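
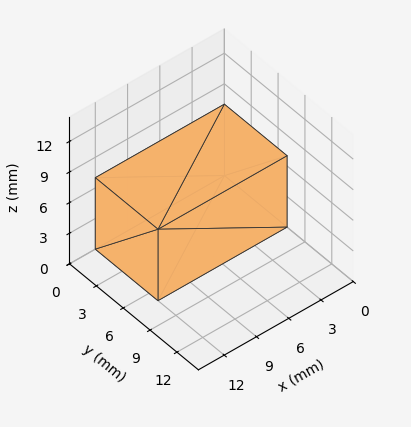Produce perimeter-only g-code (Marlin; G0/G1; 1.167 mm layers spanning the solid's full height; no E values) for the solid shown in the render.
Reading the render: the shape is a rectangular box, roughly 12 × 7 mm footprint and 7 mm tall (dimensions read to the nearest mm from the axis ticks). For the g-code, the solid's height is divided into equal slices at the stated Δz and each level perimeter traced with G1 moves after a G0 lift.

; perimeter-only toolpath
G21 ; units = mm
G90 ; absolute positioning
G28 ; home
; layer 1
G0 Z1.167
G0 X0.000 Y0.000
G1 X12.000 Y0.000
G1 X12.000 Y7.000
G1 X0.000 Y7.000
G1 X0.000 Y0.000
; layer 2
G0 Z2.333
G0 X0.000 Y0.000
G1 X12.000 Y0.000
G1 X12.000 Y7.000
G1 X0.000 Y7.000
G1 X0.000 Y0.000
; layer 3
G0 Z3.500
G0 X0.000 Y0.000
G1 X12.000 Y0.000
G1 X12.000 Y7.000
G1 X0.000 Y7.000
G1 X0.000 Y0.000
; layer 4
G0 Z4.667
G0 X0.000 Y0.000
G1 X12.000 Y0.000
G1 X12.000 Y7.000
G1 X0.000 Y7.000
G1 X0.000 Y0.000
; layer 5
G0 Z5.833
G0 X0.000 Y0.000
G1 X12.000 Y0.000
G1 X12.000 Y7.000
G1 X0.000 Y7.000
G1 X0.000 Y0.000
; layer 6
G0 Z7.000
G0 X0.000 Y0.000
G1 X12.000 Y0.000
G1 X12.000 Y7.000
G1 X0.000 Y7.000
G1 X0.000 Y0.000
M2 ; end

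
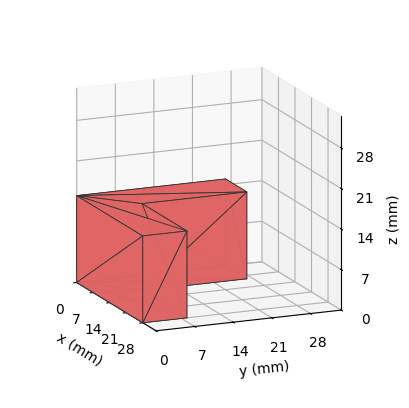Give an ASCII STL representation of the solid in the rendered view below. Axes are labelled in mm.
Reading the render: the shape is an L-shaped prism: outer 28 × 27 mm, arm thicknesses ≈ 8 mm (horizontal) and 9 mm (vertical), extruded 15 mm in z (dimensions read to the nearest mm from the axis ticks). For the STL, each face is triangulated and given an outward normal.

solid part
  facet normal 0.0000 0.0000 -1.0000
    outer loop
      vertex 28.000 8.000 0.000
      vertex 28.000 0.000 0.000
      vertex 0.000 0.000 0.000
    endloop
  endfacet
  facet normal 0.0000 0.0000 -1.0000
    outer loop
      vertex 9.000 8.000 0.000
      vertex 28.000 8.000 0.000
      vertex 0.000 0.000 0.000
    endloop
  endfacet
  facet normal 0.0000 0.0000 -1.0000
    outer loop
      vertex 9.000 27.000 0.000
      vertex 9.000 8.000 0.000
      vertex 0.000 0.000 0.000
    endloop
  endfacet
  facet normal 0.0000 0.0000 -1.0000
    outer loop
      vertex 0.000 27.000 0.000
      vertex 9.000 27.000 0.000
      vertex 0.000 0.000 0.000
    endloop
  endfacet
  facet normal 0.0000 0.0000 1.0000
    outer loop
      vertex 0.000 0.000 15.000
      vertex 28.000 0.000 15.000
      vertex 28.000 8.000 15.000
    endloop
  endfacet
  facet normal 0.0000 0.0000 1.0000
    outer loop
      vertex 0.000 0.000 15.000
      vertex 28.000 8.000 15.000
      vertex 9.000 8.000 15.000
    endloop
  endfacet
  facet normal 0.0000 0.0000 1.0000
    outer loop
      vertex 0.000 0.000 15.000
      vertex 9.000 8.000 15.000
      vertex 9.000 27.000 15.000
    endloop
  endfacet
  facet normal 0.0000 0.0000 1.0000
    outer loop
      vertex 0.000 0.000 15.000
      vertex 9.000 27.000 15.000
      vertex 0.000 27.000 15.000
    endloop
  endfacet
  facet normal 0.0000 -1.0000 0.0000
    outer loop
      vertex 0.000 0.000 0.000
      vertex 28.000 0.000 0.000
      vertex 28.000 0.000 15.000
    endloop
  endfacet
  facet normal 0.0000 -1.0000 0.0000
    outer loop
      vertex 0.000 0.000 0.000
      vertex 28.000 0.000 15.000
      vertex 0.000 0.000 15.000
    endloop
  endfacet
  facet normal 1.0000 0.0000 0.0000
    outer loop
      vertex 28.000 0.000 0.000
      vertex 28.000 8.000 0.000
      vertex 28.000 8.000 15.000
    endloop
  endfacet
  facet normal 1.0000 0.0000 0.0000
    outer loop
      vertex 28.000 0.000 0.000
      vertex 28.000 8.000 15.000
      vertex 28.000 0.000 15.000
    endloop
  endfacet
  facet normal 0.0000 1.0000 0.0000
    outer loop
      vertex 28.000 8.000 0.000
      vertex 9.000 8.000 0.000
      vertex 9.000 8.000 15.000
    endloop
  endfacet
  facet normal 0.0000 1.0000 0.0000
    outer loop
      vertex 28.000 8.000 0.000
      vertex 9.000 8.000 15.000
      vertex 28.000 8.000 15.000
    endloop
  endfacet
  facet normal 1.0000 0.0000 0.0000
    outer loop
      vertex 9.000 8.000 0.000
      vertex 9.000 27.000 0.000
      vertex 9.000 27.000 15.000
    endloop
  endfacet
  facet normal 1.0000 0.0000 0.0000
    outer loop
      vertex 9.000 8.000 0.000
      vertex 9.000 27.000 15.000
      vertex 9.000 8.000 15.000
    endloop
  endfacet
  facet normal 0.0000 1.0000 0.0000
    outer loop
      vertex 9.000 27.000 0.000
      vertex 0.000 27.000 0.000
      vertex 0.000 27.000 15.000
    endloop
  endfacet
  facet normal 0.0000 1.0000 0.0000
    outer loop
      vertex 9.000 27.000 0.000
      vertex 0.000 27.000 15.000
      vertex 9.000 27.000 15.000
    endloop
  endfacet
  facet normal -1.0000 0.0000 0.0000
    outer loop
      vertex 0.000 27.000 0.000
      vertex 0.000 0.000 0.000
      vertex 0.000 0.000 15.000
    endloop
  endfacet
  facet normal -1.0000 0.0000 0.0000
    outer loop
      vertex 0.000 27.000 0.000
      vertex 0.000 0.000 15.000
      vertex 0.000 27.000 15.000
    endloop
  endfacet
endsolid part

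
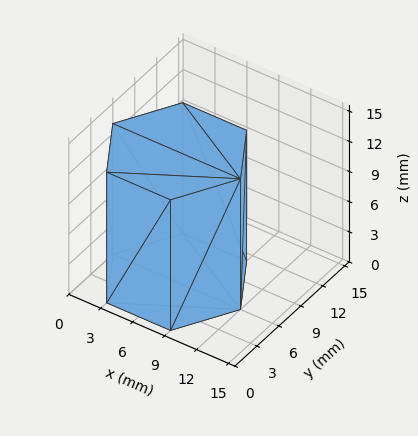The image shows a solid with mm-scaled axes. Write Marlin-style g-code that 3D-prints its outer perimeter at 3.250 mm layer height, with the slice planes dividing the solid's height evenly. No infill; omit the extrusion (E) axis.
Reading the render: the shape is a regular 6-sided prism (a cylinder approximated with 6 flat sides), circumscribed radius ≈ 6 mm, height ≈ 13 mm (dimensions read to the nearest mm from the axis ticks). For the g-code, the solid's height is divided into equal slices at the stated Δz and each level perimeter traced with G1 moves after a G0 lift.

; perimeter-only toolpath
G21 ; units = mm
G90 ; absolute positioning
G28 ; home
; layer 1
G0 Z3.250
G0 X12.000 Y6.000
G1 X9.000 Y11.196
G1 X3.000 Y11.196
G1 X0.000 Y6.000
G1 X3.000 Y0.804
G1 X9.000 Y0.804
G1 X12.000 Y6.000
; layer 2
G0 Z6.500
G0 X12.000 Y6.000
G1 X9.000 Y11.196
G1 X3.000 Y11.196
G1 X0.000 Y6.000
G1 X3.000 Y0.804
G1 X9.000 Y0.804
G1 X12.000 Y6.000
; layer 3
G0 Z9.750
G0 X12.000 Y6.000
G1 X9.000 Y11.196
G1 X3.000 Y11.196
G1 X0.000 Y6.000
G1 X3.000 Y0.804
G1 X9.000 Y0.804
G1 X12.000 Y6.000
; layer 4
G0 Z13.000
G0 X12.000 Y6.000
G1 X9.000 Y11.196
G1 X3.000 Y11.196
G1 X0.000 Y6.000
G1 X3.000 Y0.804
G1 X9.000 Y0.804
G1 X12.000 Y6.000
M2 ; end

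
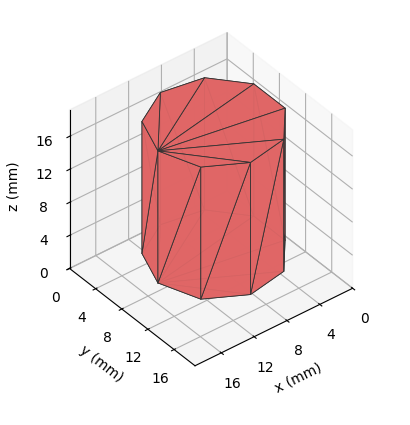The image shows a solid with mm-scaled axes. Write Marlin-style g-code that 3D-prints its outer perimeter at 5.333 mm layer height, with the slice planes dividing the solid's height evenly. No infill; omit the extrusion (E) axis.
Reading the render: the shape is a regular 9-sided prism (a cylinder approximated with 9 flat sides), circumscribed radius ≈ 7 mm, height ≈ 16 mm (dimensions read to the nearest mm from the axis ticks). For the g-code, the solid's height is divided into equal slices at the stated Δz and each level perimeter traced with G1 moves after a G0 lift.

; perimeter-only toolpath
G21 ; units = mm
G90 ; absolute positioning
G28 ; home
; layer 1
G0 Z5.333
G0 X14.000 Y7.000
G1 X12.362 Y11.500
G1 X8.216 Y13.894
G1 X3.500 Y13.062
G1 X0.422 Y9.394
G1 X0.422 Y4.606
G1 X3.500 Y0.938
G1 X8.216 Y0.106
G1 X12.362 Y2.500
G1 X14.000 Y7.000
; layer 2
G0 Z10.667
G0 X14.000 Y7.000
G1 X12.362 Y11.500
G1 X8.216 Y13.894
G1 X3.500 Y13.062
G1 X0.422 Y9.394
G1 X0.422 Y4.606
G1 X3.500 Y0.938
G1 X8.216 Y0.106
G1 X12.362 Y2.500
G1 X14.000 Y7.000
; layer 3
G0 Z16.000
G0 X14.000 Y7.000
G1 X12.362 Y11.500
G1 X8.216 Y13.894
G1 X3.500 Y13.062
G1 X0.422 Y9.394
G1 X0.422 Y4.606
G1 X3.500 Y0.938
G1 X8.216 Y0.106
G1 X12.362 Y2.500
G1 X14.000 Y7.000
M2 ; end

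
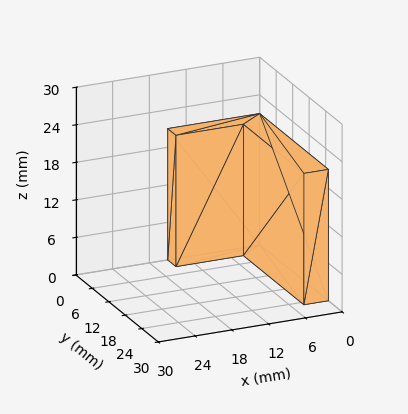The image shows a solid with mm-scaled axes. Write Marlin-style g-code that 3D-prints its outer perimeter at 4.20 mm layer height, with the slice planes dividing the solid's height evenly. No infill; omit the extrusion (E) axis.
Reading the render: the shape is an L-shaped prism: outer 15 × 25 mm, arm thicknesses ≈ 3 mm (horizontal) and 4 mm (vertical), extruded 21 mm in z (dimensions read to the nearest mm from the axis ticks). For the g-code, the solid's height is divided into equal slices at the stated Δz and each level perimeter traced with G1 moves after a G0 lift.

; perimeter-only toolpath
G21 ; units = mm
G90 ; absolute positioning
G28 ; home
; layer 1
G0 Z4.20
G0 X0.00 Y0.00
G1 X15.00 Y0.00
G1 X15.00 Y3.00
G1 X4.00 Y3.00
G1 X4.00 Y25.00
G1 X0.00 Y25.00
G1 X0.00 Y0.00
; layer 2
G0 Z8.40
G0 X0.00 Y0.00
G1 X15.00 Y0.00
G1 X15.00 Y3.00
G1 X4.00 Y3.00
G1 X4.00 Y25.00
G1 X0.00 Y25.00
G1 X0.00 Y0.00
; layer 3
G0 Z12.60
G0 X0.00 Y0.00
G1 X15.00 Y0.00
G1 X15.00 Y3.00
G1 X4.00 Y3.00
G1 X4.00 Y25.00
G1 X0.00 Y25.00
G1 X0.00 Y0.00
; layer 4
G0 Z16.80
G0 X0.00 Y0.00
G1 X15.00 Y0.00
G1 X15.00 Y3.00
G1 X4.00 Y3.00
G1 X4.00 Y25.00
G1 X0.00 Y25.00
G1 X0.00 Y0.00
; layer 5
G0 Z21.00
G0 X0.00 Y0.00
G1 X15.00 Y0.00
G1 X15.00 Y3.00
G1 X4.00 Y3.00
G1 X4.00 Y25.00
G1 X0.00 Y25.00
G1 X0.00 Y0.00
M2 ; end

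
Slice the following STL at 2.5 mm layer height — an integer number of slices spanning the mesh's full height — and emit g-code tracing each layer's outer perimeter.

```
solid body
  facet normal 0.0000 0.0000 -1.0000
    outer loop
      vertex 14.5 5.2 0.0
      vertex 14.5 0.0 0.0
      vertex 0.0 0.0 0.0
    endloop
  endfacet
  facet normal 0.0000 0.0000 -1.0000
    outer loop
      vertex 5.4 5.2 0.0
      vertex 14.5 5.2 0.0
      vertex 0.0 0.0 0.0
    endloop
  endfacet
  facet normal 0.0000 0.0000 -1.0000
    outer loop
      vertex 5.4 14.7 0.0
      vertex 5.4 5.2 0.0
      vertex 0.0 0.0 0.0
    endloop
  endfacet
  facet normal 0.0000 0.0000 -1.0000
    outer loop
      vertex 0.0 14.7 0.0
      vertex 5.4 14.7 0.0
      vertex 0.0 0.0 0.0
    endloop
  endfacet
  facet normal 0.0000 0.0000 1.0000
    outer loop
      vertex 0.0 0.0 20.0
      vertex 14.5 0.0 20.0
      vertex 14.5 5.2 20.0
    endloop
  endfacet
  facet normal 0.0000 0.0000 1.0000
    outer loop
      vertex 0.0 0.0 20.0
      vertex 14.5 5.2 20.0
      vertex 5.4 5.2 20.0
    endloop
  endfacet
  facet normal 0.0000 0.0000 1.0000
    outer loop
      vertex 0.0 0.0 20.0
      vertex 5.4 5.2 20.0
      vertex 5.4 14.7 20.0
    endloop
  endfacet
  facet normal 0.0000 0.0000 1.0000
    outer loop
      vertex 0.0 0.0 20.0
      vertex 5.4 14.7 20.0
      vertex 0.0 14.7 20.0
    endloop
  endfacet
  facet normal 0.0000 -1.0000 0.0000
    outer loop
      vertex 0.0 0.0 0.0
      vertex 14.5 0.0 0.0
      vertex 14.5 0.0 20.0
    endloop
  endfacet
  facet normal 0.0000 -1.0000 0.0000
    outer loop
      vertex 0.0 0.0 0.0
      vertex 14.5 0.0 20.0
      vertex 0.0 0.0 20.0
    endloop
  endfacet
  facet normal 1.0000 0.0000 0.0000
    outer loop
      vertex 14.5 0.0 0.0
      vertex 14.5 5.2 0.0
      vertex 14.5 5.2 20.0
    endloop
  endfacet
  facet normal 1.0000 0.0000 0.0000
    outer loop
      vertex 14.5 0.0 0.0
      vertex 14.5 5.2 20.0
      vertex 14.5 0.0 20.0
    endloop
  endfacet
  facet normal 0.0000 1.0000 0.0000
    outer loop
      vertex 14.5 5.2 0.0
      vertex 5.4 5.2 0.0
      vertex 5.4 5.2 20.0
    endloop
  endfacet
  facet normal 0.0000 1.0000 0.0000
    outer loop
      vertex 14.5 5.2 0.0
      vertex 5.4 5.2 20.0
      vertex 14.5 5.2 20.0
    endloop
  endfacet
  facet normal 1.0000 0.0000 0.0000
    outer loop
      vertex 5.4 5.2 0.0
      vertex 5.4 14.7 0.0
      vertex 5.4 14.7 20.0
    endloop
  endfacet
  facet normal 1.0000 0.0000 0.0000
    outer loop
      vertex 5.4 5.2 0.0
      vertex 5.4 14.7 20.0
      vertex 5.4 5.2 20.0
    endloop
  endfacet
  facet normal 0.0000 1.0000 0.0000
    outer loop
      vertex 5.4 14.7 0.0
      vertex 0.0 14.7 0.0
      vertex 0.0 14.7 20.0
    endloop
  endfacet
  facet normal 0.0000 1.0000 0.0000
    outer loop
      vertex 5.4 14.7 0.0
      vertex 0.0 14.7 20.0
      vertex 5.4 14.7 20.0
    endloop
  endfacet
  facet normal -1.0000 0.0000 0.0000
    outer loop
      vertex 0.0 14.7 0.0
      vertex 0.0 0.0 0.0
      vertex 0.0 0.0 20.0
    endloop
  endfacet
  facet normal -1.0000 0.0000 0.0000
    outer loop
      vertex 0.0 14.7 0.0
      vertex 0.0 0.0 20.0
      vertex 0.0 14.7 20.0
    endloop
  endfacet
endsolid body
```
; perimeter-only toolpath
G21 ; units = mm
G90 ; absolute positioning
G28 ; home
; layer 1
G0 Z2.5
G0 X0.0 Y0.0
G1 X14.5 Y0.0
G1 X14.5 Y5.2
G1 X5.4 Y5.2
G1 X5.4 Y14.7
G1 X0.0 Y14.7
G1 X0.0 Y0.0
; layer 2
G0 Z5.0
G0 X0.0 Y0.0
G1 X14.5 Y0.0
G1 X14.5 Y5.2
G1 X5.4 Y5.2
G1 X5.4 Y14.7
G1 X0.0 Y14.7
G1 X0.0 Y0.0
; layer 3
G0 Z7.5
G0 X0.0 Y0.0
G1 X14.5 Y0.0
G1 X14.5 Y5.2
G1 X5.4 Y5.2
G1 X5.4 Y14.7
G1 X0.0 Y14.7
G1 X0.0 Y0.0
; layer 4
G0 Z10.0
G0 X0.0 Y0.0
G1 X14.5 Y0.0
G1 X14.5 Y5.2
G1 X5.4 Y5.2
G1 X5.4 Y14.7
G1 X0.0 Y14.7
G1 X0.0 Y0.0
; layer 5
G0 Z12.5
G0 X0.0 Y0.0
G1 X14.5 Y0.0
G1 X14.5 Y5.2
G1 X5.4 Y5.2
G1 X5.4 Y14.7
G1 X0.0 Y14.7
G1 X0.0 Y0.0
; layer 6
G0 Z15.0
G0 X0.0 Y0.0
G1 X14.5 Y0.0
G1 X14.5 Y5.2
G1 X5.4 Y5.2
G1 X5.4 Y14.7
G1 X0.0 Y14.7
G1 X0.0 Y0.0
; layer 7
G0 Z17.5
G0 X0.0 Y0.0
G1 X14.5 Y0.0
G1 X14.5 Y5.2
G1 X5.4 Y5.2
G1 X5.4 Y14.7
G1 X0.0 Y14.7
G1 X0.0 Y0.0
; layer 8
G0 Z20.0
G0 X0.0 Y0.0
G1 X14.5 Y0.0
G1 X14.5 Y5.2
G1 X5.4 Y5.2
G1 X5.4 Y14.7
G1 X0.0 Y14.7
G1 X0.0 Y0.0
M2 ; end

The solid is an L-shaped prism: outer 14.5 × 14.7 mm, arm thicknesses ≈ 5.2 mm (horizontal) and 5.4 mm (vertical), extruded 20 mm in z. Slicing at Δz = 2.5 mm — 8 equal slices spanning the solid's height, so layer i sits at z = i·h/8 — gives 8 non-empty perimeters. Each is a 6-segment closed polygon; G0 lifts to the layer z and rapids to the start vertex, then G1 traces the edges.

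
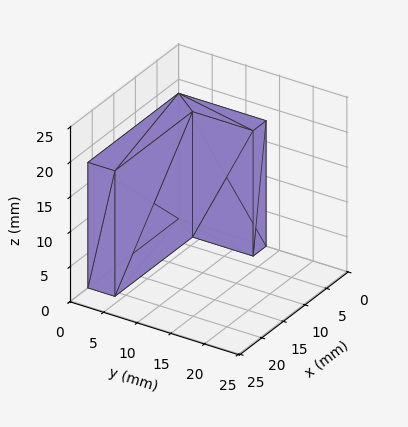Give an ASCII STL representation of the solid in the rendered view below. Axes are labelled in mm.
Reading the render: the shape is an L-shaped prism: outer 21 × 13 mm, arm thicknesses ≈ 4 mm (horizontal) and 3 mm (vertical), extruded 18 mm in z (dimensions read to the nearest mm from the axis ticks). For the STL, each face is triangulated and given an outward normal.

solid part
  facet normal 0.0000 0.0000 -1.0000
    outer loop
      vertex 21.00 4.00 0.00
      vertex 21.00 0.00 0.00
      vertex 0.00 0.00 0.00
    endloop
  endfacet
  facet normal 0.0000 0.0000 -1.0000
    outer loop
      vertex 3.00 4.00 0.00
      vertex 21.00 4.00 0.00
      vertex 0.00 0.00 0.00
    endloop
  endfacet
  facet normal 0.0000 0.0000 -1.0000
    outer loop
      vertex 3.00 13.00 0.00
      vertex 3.00 4.00 0.00
      vertex 0.00 0.00 0.00
    endloop
  endfacet
  facet normal 0.0000 0.0000 -1.0000
    outer loop
      vertex 0.00 13.00 0.00
      vertex 3.00 13.00 0.00
      vertex 0.00 0.00 0.00
    endloop
  endfacet
  facet normal 0.0000 0.0000 1.0000
    outer loop
      vertex 0.00 0.00 18.00
      vertex 21.00 0.00 18.00
      vertex 21.00 4.00 18.00
    endloop
  endfacet
  facet normal 0.0000 0.0000 1.0000
    outer loop
      vertex 0.00 0.00 18.00
      vertex 21.00 4.00 18.00
      vertex 3.00 4.00 18.00
    endloop
  endfacet
  facet normal 0.0000 0.0000 1.0000
    outer loop
      vertex 0.00 0.00 18.00
      vertex 3.00 4.00 18.00
      vertex 3.00 13.00 18.00
    endloop
  endfacet
  facet normal 0.0000 0.0000 1.0000
    outer loop
      vertex 0.00 0.00 18.00
      vertex 3.00 13.00 18.00
      vertex 0.00 13.00 18.00
    endloop
  endfacet
  facet normal 0.0000 -1.0000 0.0000
    outer loop
      vertex 0.00 0.00 0.00
      vertex 21.00 0.00 0.00
      vertex 21.00 0.00 18.00
    endloop
  endfacet
  facet normal 0.0000 -1.0000 0.0000
    outer loop
      vertex 0.00 0.00 0.00
      vertex 21.00 0.00 18.00
      vertex 0.00 0.00 18.00
    endloop
  endfacet
  facet normal 1.0000 0.0000 0.0000
    outer loop
      vertex 21.00 0.00 0.00
      vertex 21.00 4.00 0.00
      vertex 21.00 4.00 18.00
    endloop
  endfacet
  facet normal 1.0000 0.0000 0.0000
    outer loop
      vertex 21.00 0.00 0.00
      vertex 21.00 4.00 18.00
      vertex 21.00 0.00 18.00
    endloop
  endfacet
  facet normal 0.0000 1.0000 0.0000
    outer loop
      vertex 21.00 4.00 0.00
      vertex 3.00 4.00 0.00
      vertex 3.00 4.00 18.00
    endloop
  endfacet
  facet normal 0.0000 1.0000 0.0000
    outer loop
      vertex 21.00 4.00 0.00
      vertex 3.00 4.00 18.00
      vertex 21.00 4.00 18.00
    endloop
  endfacet
  facet normal 1.0000 0.0000 0.0000
    outer loop
      vertex 3.00 4.00 0.00
      vertex 3.00 13.00 0.00
      vertex 3.00 13.00 18.00
    endloop
  endfacet
  facet normal 1.0000 0.0000 0.0000
    outer loop
      vertex 3.00 4.00 0.00
      vertex 3.00 13.00 18.00
      vertex 3.00 4.00 18.00
    endloop
  endfacet
  facet normal 0.0000 1.0000 0.0000
    outer loop
      vertex 3.00 13.00 0.00
      vertex 0.00 13.00 0.00
      vertex 0.00 13.00 18.00
    endloop
  endfacet
  facet normal 0.0000 1.0000 0.0000
    outer loop
      vertex 3.00 13.00 0.00
      vertex 0.00 13.00 18.00
      vertex 3.00 13.00 18.00
    endloop
  endfacet
  facet normal -1.0000 0.0000 0.0000
    outer loop
      vertex 0.00 13.00 0.00
      vertex 0.00 0.00 0.00
      vertex 0.00 0.00 18.00
    endloop
  endfacet
  facet normal -1.0000 0.0000 0.0000
    outer loop
      vertex 0.00 13.00 0.00
      vertex 0.00 0.00 18.00
      vertex 0.00 13.00 18.00
    endloop
  endfacet
endsolid part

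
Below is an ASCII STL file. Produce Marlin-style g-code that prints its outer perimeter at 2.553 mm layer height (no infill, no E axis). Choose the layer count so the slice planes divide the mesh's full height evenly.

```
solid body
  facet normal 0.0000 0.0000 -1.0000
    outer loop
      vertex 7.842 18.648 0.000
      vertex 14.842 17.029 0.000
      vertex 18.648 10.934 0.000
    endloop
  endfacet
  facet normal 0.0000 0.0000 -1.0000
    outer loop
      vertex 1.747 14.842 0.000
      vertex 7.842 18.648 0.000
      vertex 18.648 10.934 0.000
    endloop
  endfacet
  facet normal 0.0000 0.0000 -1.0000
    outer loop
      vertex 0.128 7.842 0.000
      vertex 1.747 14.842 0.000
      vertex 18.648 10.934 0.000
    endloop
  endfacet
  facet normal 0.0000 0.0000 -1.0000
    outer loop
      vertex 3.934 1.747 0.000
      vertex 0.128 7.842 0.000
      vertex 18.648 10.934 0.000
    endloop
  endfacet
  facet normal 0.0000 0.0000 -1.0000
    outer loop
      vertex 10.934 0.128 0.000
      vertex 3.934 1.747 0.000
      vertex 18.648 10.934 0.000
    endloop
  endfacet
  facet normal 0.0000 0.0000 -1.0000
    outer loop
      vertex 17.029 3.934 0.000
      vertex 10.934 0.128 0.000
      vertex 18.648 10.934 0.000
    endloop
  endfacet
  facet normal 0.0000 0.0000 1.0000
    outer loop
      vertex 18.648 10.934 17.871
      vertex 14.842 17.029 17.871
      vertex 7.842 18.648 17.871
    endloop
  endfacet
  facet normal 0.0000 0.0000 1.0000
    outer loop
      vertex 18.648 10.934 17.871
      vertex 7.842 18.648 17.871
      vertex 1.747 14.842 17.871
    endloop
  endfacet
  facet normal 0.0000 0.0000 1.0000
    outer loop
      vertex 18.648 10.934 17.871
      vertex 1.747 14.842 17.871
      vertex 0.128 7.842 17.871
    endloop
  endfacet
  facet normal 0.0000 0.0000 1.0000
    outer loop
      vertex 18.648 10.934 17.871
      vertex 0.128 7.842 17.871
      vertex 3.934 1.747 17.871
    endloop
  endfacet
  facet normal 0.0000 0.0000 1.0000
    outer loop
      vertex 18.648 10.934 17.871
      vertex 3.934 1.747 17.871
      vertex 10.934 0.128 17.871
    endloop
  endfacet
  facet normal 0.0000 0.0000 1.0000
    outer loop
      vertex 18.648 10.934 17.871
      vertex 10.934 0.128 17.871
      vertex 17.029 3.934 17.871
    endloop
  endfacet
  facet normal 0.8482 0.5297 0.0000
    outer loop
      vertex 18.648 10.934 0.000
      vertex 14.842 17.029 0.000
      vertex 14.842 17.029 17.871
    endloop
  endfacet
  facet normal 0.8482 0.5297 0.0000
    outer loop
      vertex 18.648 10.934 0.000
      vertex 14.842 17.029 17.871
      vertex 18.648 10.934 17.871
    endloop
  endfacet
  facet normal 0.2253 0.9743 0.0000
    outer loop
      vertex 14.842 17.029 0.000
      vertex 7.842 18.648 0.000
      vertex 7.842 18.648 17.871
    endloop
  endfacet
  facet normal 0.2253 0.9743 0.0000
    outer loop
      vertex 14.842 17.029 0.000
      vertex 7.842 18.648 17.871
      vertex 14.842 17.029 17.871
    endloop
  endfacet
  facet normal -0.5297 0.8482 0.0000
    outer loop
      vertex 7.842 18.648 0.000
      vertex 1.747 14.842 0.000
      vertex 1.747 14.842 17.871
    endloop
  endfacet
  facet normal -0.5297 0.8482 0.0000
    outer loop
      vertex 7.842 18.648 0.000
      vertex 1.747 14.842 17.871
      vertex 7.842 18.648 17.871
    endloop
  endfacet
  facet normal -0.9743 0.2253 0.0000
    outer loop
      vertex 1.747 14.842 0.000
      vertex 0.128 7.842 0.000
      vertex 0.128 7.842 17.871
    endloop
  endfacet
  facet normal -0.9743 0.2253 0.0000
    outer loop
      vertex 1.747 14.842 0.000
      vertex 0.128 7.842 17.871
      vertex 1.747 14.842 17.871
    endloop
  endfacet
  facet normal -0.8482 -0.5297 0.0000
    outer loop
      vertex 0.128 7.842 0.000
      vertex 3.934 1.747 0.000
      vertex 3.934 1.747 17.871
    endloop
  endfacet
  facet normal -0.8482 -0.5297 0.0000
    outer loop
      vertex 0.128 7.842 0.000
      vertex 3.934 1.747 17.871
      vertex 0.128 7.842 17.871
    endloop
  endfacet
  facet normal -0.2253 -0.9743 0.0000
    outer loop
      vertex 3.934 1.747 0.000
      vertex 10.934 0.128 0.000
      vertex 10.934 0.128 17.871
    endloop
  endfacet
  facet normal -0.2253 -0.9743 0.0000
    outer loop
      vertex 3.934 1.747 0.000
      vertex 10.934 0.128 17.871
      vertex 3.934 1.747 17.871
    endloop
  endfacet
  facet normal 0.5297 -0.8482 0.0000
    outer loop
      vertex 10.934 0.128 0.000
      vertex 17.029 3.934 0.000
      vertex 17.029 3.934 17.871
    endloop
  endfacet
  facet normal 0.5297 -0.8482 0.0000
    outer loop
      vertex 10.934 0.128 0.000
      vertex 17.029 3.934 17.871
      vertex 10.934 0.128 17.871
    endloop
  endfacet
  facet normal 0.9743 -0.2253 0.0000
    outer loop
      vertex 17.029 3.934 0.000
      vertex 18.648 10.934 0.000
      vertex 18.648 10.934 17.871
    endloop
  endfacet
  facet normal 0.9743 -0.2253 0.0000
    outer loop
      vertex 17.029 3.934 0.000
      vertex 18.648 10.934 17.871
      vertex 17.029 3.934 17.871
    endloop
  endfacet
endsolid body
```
; perimeter-only toolpath
G21 ; units = mm
G90 ; absolute positioning
G28 ; home
; layer 1
G0 Z2.553
G0 X18.648 Y10.934
G1 X14.842 Y17.029
G1 X7.842 Y18.648
G1 X1.747 Y14.842
G1 X0.128 Y7.842
G1 X3.934 Y1.747
G1 X10.934 Y0.128
G1 X17.029 Y3.934
G1 X18.648 Y10.934
; layer 2
G0 Z5.106
G0 X18.648 Y10.934
G1 X14.842 Y17.029
G1 X7.842 Y18.648
G1 X1.747 Y14.842
G1 X0.128 Y7.842
G1 X3.934 Y1.747
G1 X10.934 Y0.128
G1 X17.029 Y3.934
G1 X18.648 Y10.934
; layer 3
G0 Z7.659
G0 X18.648 Y10.934
G1 X14.842 Y17.029
G1 X7.842 Y18.648
G1 X1.747 Y14.842
G1 X0.128 Y7.842
G1 X3.934 Y1.747
G1 X10.934 Y0.128
G1 X17.029 Y3.934
G1 X18.648 Y10.934
; layer 4
G0 Z10.212
G0 X18.648 Y10.934
G1 X14.842 Y17.029
G1 X7.842 Y18.648
G1 X1.747 Y14.842
G1 X0.128 Y7.842
G1 X3.934 Y1.747
G1 X10.934 Y0.128
G1 X17.029 Y3.934
G1 X18.648 Y10.934
; layer 5
G0 Z12.765
G0 X18.648 Y10.934
G1 X14.842 Y17.029
G1 X7.842 Y18.648
G1 X1.747 Y14.842
G1 X0.128 Y7.842
G1 X3.934 Y1.747
G1 X10.934 Y0.128
G1 X17.029 Y3.934
G1 X18.648 Y10.934
; layer 6
G0 Z15.318
G0 X18.648 Y10.934
G1 X14.842 Y17.029
G1 X7.842 Y18.648
G1 X1.747 Y14.842
G1 X0.128 Y7.842
G1 X3.934 Y1.747
G1 X10.934 Y0.128
G1 X17.029 Y3.934
G1 X18.648 Y10.934
; layer 7
G0 Z17.871
G0 X18.648 Y10.934
G1 X14.842 Y17.029
G1 X7.842 Y18.648
G1 X1.747 Y14.842
G1 X0.128 Y7.842
G1 X3.934 Y1.747
G1 X10.934 Y0.128
G1 X17.029 Y3.934
G1 X18.648 Y10.934
M2 ; end

The solid is a regular 8-sided prism (a cylinder approximated with 8 flat sides), circumscribed radius ≈ 9.39 mm, height ≈ 17.9 mm. Slicing at Δz = 2.553 mm — 7 equal slices spanning the solid's height, so layer i sits at z = i·h/7 — gives 7 non-empty perimeters. Each is a 8-segment closed polygon; G0 lifts to the layer z and rapids to the start vertex, then G1 traces the edges.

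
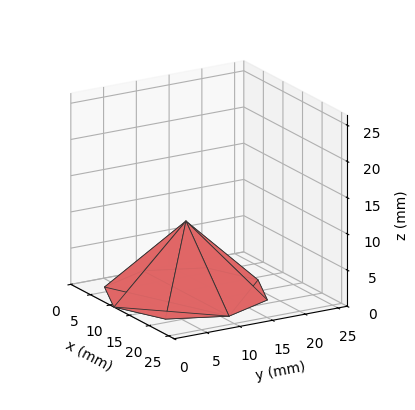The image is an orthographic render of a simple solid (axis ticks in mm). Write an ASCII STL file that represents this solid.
Reading the render: the shape is a regular 8-sided pyramid, base circumscribed radius ≈ 11 mm, apex at z ≈ 10 mm (dimensions read to the nearest mm from the axis ticks). For the STL, each face is triangulated and given an outward normal.

solid part
  facet normal 0.0000 0.0000 -1.0000
    outer loop
      vertex 11.00 22.00 0.00
      vertex 18.78 18.78 0.00
      vertex 22.00 11.00 0.00
    endloop
  endfacet
  facet normal 0.0000 0.0000 -1.0000
    outer loop
      vertex 3.22 18.78 0.00
      vertex 11.00 22.00 0.00
      vertex 22.00 11.00 0.00
    endloop
  endfacet
  facet normal 0.0000 0.0000 -1.0000
    outer loop
      vertex 0.00 11.00 0.00
      vertex 3.22 18.78 0.00
      vertex 22.00 11.00 0.00
    endloop
  endfacet
  facet normal 0.0000 0.0000 -1.0000
    outer loop
      vertex 3.22 3.22 0.00
      vertex 0.00 11.00 0.00
      vertex 22.00 11.00 0.00
    endloop
  endfacet
  facet normal 0.0000 0.0000 -1.0000
    outer loop
      vertex 11.00 0.00 0.00
      vertex 3.22 3.22 0.00
      vertex 22.00 11.00 0.00
    endloop
  endfacet
  facet normal 0.0000 0.0000 -1.0000
    outer loop
      vertex 18.78 3.22 0.00
      vertex 11.00 0.00 0.00
      vertex 22.00 11.00 0.00
    endloop
  endfacet
  facet normal 0.6480 0.2682 0.7128
    outer loop
      vertex 22.00 11.00 0.00
      vertex 18.78 18.78 0.00
      vertex 11.00 11.00 10.00
    endloop
  endfacet
  facet normal 0.2682 0.6480 0.7128
    outer loop
      vertex 18.78 18.78 0.00
      vertex 11.00 22.00 0.00
      vertex 11.00 11.00 10.00
    endloop
  endfacet
  facet normal -0.2682 0.6480 0.7128
    outer loop
      vertex 11.00 22.00 0.00
      vertex 3.22 18.78 0.00
      vertex 11.00 11.00 10.00
    endloop
  endfacet
  facet normal -0.6480 0.2682 0.7128
    outer loop
      vertex 3.22 18.78 0.00
      vertex 0.00 11.00 0.00
      vertex 11.00 11.00 10.00
    endloop
  endfacet
  facet normal -0.6480 -0.2682 0.7128
    outer loop
      vertex 0.00 11.00 0.00
      vertex 3.22 3.22 0.00
      vertex 11.00 11.00 10.00
    endloop
  endfacet
  facet normal -0.2682 -0.6480 0.7128
    outer loop
      vertex 3.22 3.22 0.00
      vertex 11.00 0.00 0.00
      vertex 11.00 11.00 10.00
    endloop
  endfacet
  facet normal 0.2682 -0.6480 0.7128
    outer loop
      vertex 11.00 0.00 0.00
      vertex 18.78 3.22 0.00
      vertex 11.00 11.00 10.00
    endloop
  endfacet
  facet normal 0.6480 -0.2682 0.7128
    outer loop
      vertex 18.78 3.22 0.00
      vertex 22.00 11.00 0.00
      vertex 11.00 11.00 10.00
    endloop
  endfacet
endsolid part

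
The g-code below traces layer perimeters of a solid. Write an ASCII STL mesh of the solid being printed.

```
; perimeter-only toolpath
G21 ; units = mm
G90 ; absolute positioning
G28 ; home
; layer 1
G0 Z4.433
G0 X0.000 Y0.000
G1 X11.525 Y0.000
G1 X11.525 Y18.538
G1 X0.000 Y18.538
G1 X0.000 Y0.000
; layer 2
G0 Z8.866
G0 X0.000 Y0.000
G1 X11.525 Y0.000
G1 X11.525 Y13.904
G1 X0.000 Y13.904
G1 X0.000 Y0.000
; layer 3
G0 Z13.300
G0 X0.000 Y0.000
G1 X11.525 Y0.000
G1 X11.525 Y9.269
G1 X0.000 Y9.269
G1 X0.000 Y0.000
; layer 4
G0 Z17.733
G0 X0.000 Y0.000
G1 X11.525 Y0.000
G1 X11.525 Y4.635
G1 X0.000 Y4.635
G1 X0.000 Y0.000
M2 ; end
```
solid part
  facet normal 0.0000 0.0000 -1.0000
    outer loop
      vertex 11.525 23.173 0.000
      vertex 11.525 0.000 0.000
      vertex 0.000 0.000 0.000
    endloop
  endfacet
  facet normal 0.0000 0.0000 -1.0000
    outer loop
      vertex 0.000 23.173 0.000
      vertex 11.525 23.173 0.000
      vertex 0.000 0.000 0.000
    endloop
  endfacet
  facet normal 0.0000 -1.0000 0.0000
    outer loop
      vertex 0.000 0.000 0.000
      vertex 11.525 0.000 0.000
      vertex 11.525 0.000 22.166
    endloop
  endfacet
  facet normal 0.0000 -1.0000 0.0000
    outer loop
      vertex 0.000 0.000 0.000
      vertex 11.525 0.000 22.166
      vertex 0.000 0.000 22.166
    endloop
  endfacet
  facet normal 0.0000 0.6912 0.7226
    outer loop
      vertex 0.000 0.000 22.166
      vertex 11.525 0.000 22.166
      vertex 11.525 23.173 0.000
    endloop
  endfacet
  facet normal 0.0000 0.6912 0.7226
    outer loop
      vertex 0.000 0.000 22.166
      vertex 11.525 23.173 0.000
      vertex 0.000 23.173 0.000
    endloop
  endfacet
  facet normal -1.0000 0.0000 0.0000
    outer loop
      vertex 0.000 0.000 22.166
      vertex 0.000 23.173 0.000
      vertex 0.000 0.000 0.000
    endloop
  endfacet
  facet normal 1.0000 0.0000 0.0000
    outer loop
      vertex 11.525 0.000 0.000
      vertex 11.525 23.173 0.000
      vertex 11.525 0.000 22.166
    endloop
  endfacet
endsolid part

The G0 Z moves step by Δz≈4.433 mm. The G1 loops shrink linearly with z, so the solid tapers from its base footprint up to z≈22.2. Closing with a flat bottom cap and the tapered top and triangulating gives 8 facets — a wedge (ramp): 11.5 × 23.2 mm base, rising to 22.2 mm along the y=0 edge and sloping linearly to z=0 at y=23.2.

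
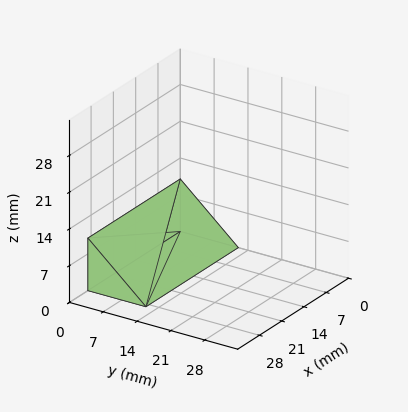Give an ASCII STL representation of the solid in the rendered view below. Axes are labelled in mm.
Reading the render: the shape is a wedge (ramp): 29 × 12 mm base, rising to 10 mm along the y=0 edge and sloping linearly to z=0 at y=12 (dimensions read to the nearest mm from the axis ticks). For the STL, each face is triangulated and given an outward normal.

solid part
  facet normal 0.0000 0.0000 -1.0000
    outer loop
      vertex 29.0 12.0 0.0
      vertex 29.0 0.0 0.0
      vertex 0.0 0.0 0.0
    endloop
  endfacet
  facet normal 0.0000 0.0000 -1.0000
    outer loop
      vertex 0.0 12.0 0.0
      vertex 29.0 12.0 0.0
      vertex 0.0 0.0 0.0
    endloop
  endfacet
  facet normal 0.0000 -1.0000 0.0000
    outer loop
      vertex 0.0 0.0 0.0
      vertex 29.0 0.0 0.0
      vertex 29.0 0.0 10.0
    endloop
  endfacet
  facet normal 0.0000 -1.0000 0.0000
    outer loop
      vertex 0.0 0.0 0.0
      vertex 29.0 0.0 10.0
      vertex 0.0 0.0 10.0
    endloop
  endfacet
  facet normal 0.0000 0.6402 0.7682
    outer loop
      vertex 0.0 0.0 10.0
      vertex 29.0 0.0 10.0
      vertex 29.0 12.0 0.0
    endloop
  endfacet
  facet normal 0.0000 0.6402 0.7682
    outer loop
      vertex 0.0 0.0 10.0
      vertex 29.0 12.0 0.0
      vertex 0.0 12.0 0.0
    endloop
  endfacet
  facet normal -1.0000 0.0000 0.0000
    outer loop
      vertex 0.0 0.0 10.0
      vertex 0.0 12.0 0.0
      vertex 0.0 0.0 0.0
    endloop
  endfacet
  facet normal 1.0000 0.0000 0.0000
    outer loop
      vertex 29.0 0.0 0.0
      vertex 29.0 12.0 0.0
      vertex 29.0 0.0 10.0
    endloop
  endfacet
endsolid part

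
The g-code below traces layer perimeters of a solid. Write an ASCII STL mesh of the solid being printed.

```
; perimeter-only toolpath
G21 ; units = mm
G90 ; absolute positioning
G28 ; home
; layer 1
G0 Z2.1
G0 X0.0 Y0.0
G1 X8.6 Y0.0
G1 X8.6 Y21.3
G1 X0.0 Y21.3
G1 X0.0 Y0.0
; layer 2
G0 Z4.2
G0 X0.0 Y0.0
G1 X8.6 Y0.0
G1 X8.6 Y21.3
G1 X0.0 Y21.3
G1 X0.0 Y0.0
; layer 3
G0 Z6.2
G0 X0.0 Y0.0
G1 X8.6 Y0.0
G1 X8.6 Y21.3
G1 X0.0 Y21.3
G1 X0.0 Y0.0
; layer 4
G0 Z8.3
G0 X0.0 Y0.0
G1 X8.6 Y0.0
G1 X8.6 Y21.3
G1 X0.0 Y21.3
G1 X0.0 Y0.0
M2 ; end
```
solid part
  facet normal 0.0000 0.0000 -1.0000
    outer loop
      vertex 8.6 21.3 0.0
      vertex 8.6 0.0 0.0
      vertex 0.0 0.0 0.0
    endloop
  endfacet
  facet normal 0.0000 0.0000 -1.0000
    outer loop
      vertex 0.0 21.3 0.0
      vertex 8.6 21.3 0.0
      vertex 0.0 0.0 0.0
    endloop
  endfacet
  facet normal 0.0000 0.0000 1.0000
    outer loop
      vertex 0.0 0.0 8.3
      vertex 8.6 0.0 8.3
      vertex 8.6 21.3 8.3
    endloop
  endfacet
  facet normal 0.0000 0.0000 1.0000
    outer loop
      vertex 0.0 0.0 8.3
      vertex 8.6 21.3 8.3
      vertex 0.0 21.3 8.3
    endloop
  endfacet
  facet normal 0.0000 -1.0000 0.0000
    outer loop
      vertex 0.0 0.0 0.0
      vertex 8.6 0.0 0.0
      vertex 8.6 0.0 8.3
    endloop
  endfacet
  facet normal 0.0000 -1.0000 0.0000
    outer loop
      vertex 0.0 0.0 0.0
      vertex 8.6 0.0 8.3
      vertex 0.0 0.0 8.3
    endloop
  endfacet
  facet normal 0.0000 1.0000 0.0000
    outer loop
      vertex 8.6 21.3 8.3
      vertex 8.6 21.3 0.0
      vertex 0.0 21.3 0.0
    endloop
  endfacet
  facet normal 0.0000 1.0000 0.0000
    outer loop
      vertex 0.0 21.3 8.3
      vertex 8.6 21.3 8.3
      vertex 0.0 21.3 0.0
    endloop
  endfacet
  facet normal -1.0000 0.0000 0.0000
    outer loop
      vertex 0.0 21.3 8.3
      vertex 0.0 21.3 0.0
      vertex 0.0 0.0 0.0
    endloop
  endfacet
  facet normal -1.0000 0.0000 0.0000
    outer loop
      vertex 0.0 0.0 8.3
      vertex 0.0 21.3 8.3
      vertex 0.0 0.0 0.0
    endloop
  endfacet
  facet normal 1.0000 0.0000 0.0000
    outer loop
      vertex 8.6 0.0 0.0
      vertex 8.6 21.3 0.0
      vertex 8.6 21.3 8.3
    endloop
  endfacet
  facet normal 1.0000 0.0000 0.0000
    outer loop
      vertex 8.6 0.0 0.0
      vertex 8.6 21.3 8.3
      vertex 8.6 0.0 8.3
    endloop
  endfacet
endsolid part

The G0 Z moves step by Δz≈2.1 mm. Every layer's G1 loop is the same polygon, so the solid is a straight extrusion of it from z=0 to z≈8.3. Closing with flat bottom and top caps and triangulating gives 12 facets — a rectangular box, roughly 8.6 × 21.3 mm footprint and 8.3 mm tall.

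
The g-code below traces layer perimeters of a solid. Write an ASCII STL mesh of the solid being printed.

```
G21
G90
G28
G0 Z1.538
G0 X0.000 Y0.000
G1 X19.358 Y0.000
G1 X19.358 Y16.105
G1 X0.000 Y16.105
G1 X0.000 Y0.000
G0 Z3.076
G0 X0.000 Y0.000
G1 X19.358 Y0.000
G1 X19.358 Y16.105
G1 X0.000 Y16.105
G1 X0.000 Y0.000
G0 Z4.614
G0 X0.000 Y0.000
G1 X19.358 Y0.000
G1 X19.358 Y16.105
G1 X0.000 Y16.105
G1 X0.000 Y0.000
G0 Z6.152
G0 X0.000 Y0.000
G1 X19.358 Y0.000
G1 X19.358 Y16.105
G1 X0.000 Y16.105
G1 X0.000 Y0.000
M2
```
solid part
  facet normal 0.0000 0.0000 -1.0000
    outer loop
      vertex 19.358 16.105 0.000
      vertex 19.358 0.000 0.000
      vertex 0.000 0.000 0.000
    endloop
  endfacet
  facet normal 0.0000 0.0000 -1.0000
    outer loop
      vertex 0.000 16.105 0.000
      vertex 19.358 16.105 0.000
      vertex 0.000 0.000 0.000
    endloop
  endfacet
  facet normal 0.0000 0.0000 1.0000
    outer loop
      vertex 0.000 0.000 6.152
      vertex 19.358 0.000 6.152
      vertex 19.358 16.105 6.152
    endloop
  endfacet
  facet normal 0.0000 0.0000 1.0000
    outer loop
      vertex 0.000 0.000 6.152
      vertex 19.358 16.105 6.152
      vertex 0.000 16.105 6.152
    endloop
  endfacet
  facet normal 0.0000 -1.0000 0.0000
    outer loop
      vertex 0.000 0.000 0.000
      vertex 19.358 0.000 0.000
      vertex 19.358 0.000 6.152
    endloop
  endfacet
  facet normal 0.0000 -1.0000 0.0000
    outer loop
      vertex 0.000 0.000 0.000
      vertex 19.358 0.000 6.152
      vertex 0.000 0.000 6.152
    endloop
  endfacet
  facet normal 0.0000 1.0000 0.0000
    outer loop
      vertex 19.358 16.105 6.152
      vertex 19.358 16.105 0.000
      vertex 0.000 16.105 0.000
    endloop
  endfacet
  facet normal 0.0000 1.0000 0.0000
    outer loop
      vertex 0.000 16.105 6.152
      vertex 19.358 16.105 6.152
      vertex 0.000 16.105 0.000
    endloop
  endfacet
  facet normal -1.0000 0.0000 0.0000
    outer loop
      vertex 0.000 16.105 6.152
      vertex 0.000 16.105 0.000
      vertex 0.000 0.000 0.000
    endloop
  endfacet
  facet normal -1.0000 0.0000 0.0000
    outer loop
      vertex 0.000 0.000 6.152
      vertex 0.000 16.105 6.152
      vertex 0.000 0.000 0.000
    endloop
  endfacet
  facet normal 1.0000 0.0000 0.0000
    outer loop
      vertex 19.358 0.000 0.000
      vertex 19.358 16.105 0.000
      vertex 19.358 16.105 6.152
    endloop
  endfacet
  facet normal 1.0000 0.0000 0.0000
    outer loop
      vertex 19.358 0.000 0.000
      vertex 19.358 16.105 6.152
      vertex 19.358 0.000 6.152
    endloop
  endfacet
endsolid part

The G0 Z moves step by Δz≈1.538 mm. Every layer's G1 loop is the same polygon, so the solid is a straight extrusion of it from z=0 to z≈6.15. Closing with flat bottom and top caps and triangulating gives 12 facets — a rectangular box, roughly 19.4 × 16.1 mm footprint and 6.15 mm tall.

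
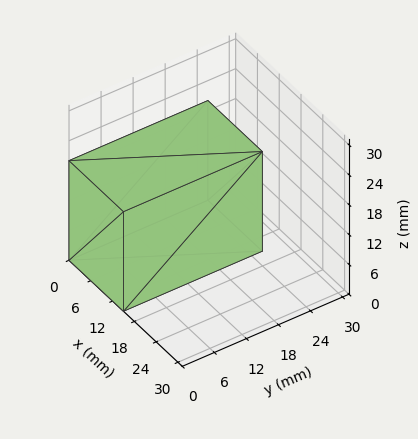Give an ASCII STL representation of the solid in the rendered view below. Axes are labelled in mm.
Reading the render: the shape is a rectangular box, roughly 15 × 26 mm footprint and 20 mm tall (dimensions read to the nearest mm from the axis ticks). For the STL, each face is triangulated and given an outward normal.

solid part
  facet normal 0.0000 0.0000 -1.0000
    outer loop
      vertex 15.0 26.0 0.0
      vertex 15.0 0.0 0.0
      vertex 0.0 0.0 0.0
    endloop
  endfacet
  facet normal 0.0000 0.0000 -1.0000
    outer loop
      vertex 0.0 26.0 0.0
      vertex 15.0 26.0 0.0
      vertex 0.0 0.0 0.0
    endloop
  endfacet
  facet normal 0.0000 0.0000 1.0000
    outer loop
      vertex 0.0 0.0 20.0
      vertex 15.0 0.0 20.0
      vertex 15.0 26.0 20.0
    endloop
  endfacet
  facet normal 0.0000 0.0000 1.0000
    outer loop
      vertex 0.0 0.0 20.0
      vertex 15.0 26.0 20.0
      vertex 0.0 26.0 20.0
    endloop
  endfacet
  facet normal 0.0000 -1.0000 0.0000
    outer loop
      vertex 0.0 0.0 0.0
      vertex 15.0 0.0 0.0
      vertex 15.0 0.0 20.0
    endloop
  endfacet
  facet normal 0.0000 -1.0000 0.0000
    outer loop
      vertex 0.0 0.0 0.0
      vertex 15.0 0.0 20.0
      vertex 0.0 0.0 20.0
    endloop
  endfacet
  facet normal 0.0000 1.0000 0.0000
    outer loop
      vertex 15.0 26.0 20.0
      vertex 15.0 26.0 0.0
      vertex 0.0 26.0 0.0
    endloop
  endfacet
  facet normal 0.0000 1.0000 0.0000
    outer loop
      vertex 0.0 26.0 20.0
      vertex 15.0 26.0 20.0
      vertex 0.0 26.0 0.0
    endloop
  endfacet
  facet normal -1.0000 0.0000 0.0000
    outer loop
      vertex 0.0 26.0 20.0
      vertex 0.0 26.0 0.0
      vertex 0.0 0.0 0.0
    endloop
  endfacet
  facet normal -1.0000 0.0000 0.0000
    outer loop
      vertex 0.0 0.0 20.0
      vertex 0.0 26.0 20.0
      vertex 0.0 0.0 0.0
    endloop
  endfacet
  facet normal 1.0000 0.0000 0.0000
    outer loop
      vertex 15.0 0.0 0.0
      vertex 15.0 26.0 0.0
      vertex 15.0 26.0 20.0
    endloop
  endfacet
  facet normal 1.0000 0.0000 0.0000
    outer loop
      vertex 15.0 0.0 0.0
      vertex 15.0 26.0 20.0
      vertex 15.0 0.0 20.0
    endloop
  endfacet
endsolid part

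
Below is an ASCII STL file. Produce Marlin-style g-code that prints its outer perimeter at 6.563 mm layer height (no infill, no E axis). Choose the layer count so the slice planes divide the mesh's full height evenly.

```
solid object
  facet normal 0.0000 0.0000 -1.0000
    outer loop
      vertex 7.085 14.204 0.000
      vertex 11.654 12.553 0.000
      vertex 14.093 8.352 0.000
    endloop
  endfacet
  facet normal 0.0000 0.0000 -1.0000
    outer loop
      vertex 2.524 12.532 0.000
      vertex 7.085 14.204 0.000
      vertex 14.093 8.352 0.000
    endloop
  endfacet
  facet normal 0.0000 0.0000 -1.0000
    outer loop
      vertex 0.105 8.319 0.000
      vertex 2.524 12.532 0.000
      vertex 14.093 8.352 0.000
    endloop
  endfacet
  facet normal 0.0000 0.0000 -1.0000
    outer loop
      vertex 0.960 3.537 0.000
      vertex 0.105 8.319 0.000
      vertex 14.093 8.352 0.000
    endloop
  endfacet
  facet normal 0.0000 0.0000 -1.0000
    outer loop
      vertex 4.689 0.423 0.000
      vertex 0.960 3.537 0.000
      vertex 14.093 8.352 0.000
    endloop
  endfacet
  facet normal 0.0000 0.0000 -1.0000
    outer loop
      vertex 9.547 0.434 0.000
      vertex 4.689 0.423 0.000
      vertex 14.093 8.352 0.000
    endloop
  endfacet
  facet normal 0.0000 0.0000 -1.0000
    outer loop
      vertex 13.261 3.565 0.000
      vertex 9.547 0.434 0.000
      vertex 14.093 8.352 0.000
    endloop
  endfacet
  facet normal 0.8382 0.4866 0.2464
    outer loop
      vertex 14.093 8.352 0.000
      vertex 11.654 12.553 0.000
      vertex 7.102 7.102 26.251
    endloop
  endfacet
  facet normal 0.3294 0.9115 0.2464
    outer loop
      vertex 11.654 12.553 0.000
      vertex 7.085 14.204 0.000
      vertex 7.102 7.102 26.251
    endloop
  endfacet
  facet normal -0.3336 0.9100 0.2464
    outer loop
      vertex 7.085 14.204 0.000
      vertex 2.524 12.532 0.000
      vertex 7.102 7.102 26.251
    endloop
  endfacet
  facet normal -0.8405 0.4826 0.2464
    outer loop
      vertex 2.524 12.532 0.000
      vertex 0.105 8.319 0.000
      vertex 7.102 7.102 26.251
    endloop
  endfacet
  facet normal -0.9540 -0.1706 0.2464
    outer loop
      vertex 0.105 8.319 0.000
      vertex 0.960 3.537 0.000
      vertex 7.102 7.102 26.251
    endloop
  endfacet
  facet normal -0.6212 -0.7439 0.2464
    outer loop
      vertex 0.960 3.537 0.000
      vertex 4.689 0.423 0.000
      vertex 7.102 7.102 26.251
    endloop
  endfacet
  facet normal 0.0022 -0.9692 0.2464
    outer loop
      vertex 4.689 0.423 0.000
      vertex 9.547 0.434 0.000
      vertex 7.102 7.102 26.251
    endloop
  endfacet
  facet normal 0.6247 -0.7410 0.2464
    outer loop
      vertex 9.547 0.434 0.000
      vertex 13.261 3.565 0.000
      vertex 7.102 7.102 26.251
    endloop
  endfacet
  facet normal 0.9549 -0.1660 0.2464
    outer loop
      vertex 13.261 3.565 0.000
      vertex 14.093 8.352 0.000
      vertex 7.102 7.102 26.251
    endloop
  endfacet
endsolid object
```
; perimeter-only toolpath
G21 ; units = mm
G90 ; absolute positioning
G28 ; home
; layer 1
G0 Z6.563
G0 X12.345 Y8.040
G1 X10.516 Y11.190
G1 X7.089 Y12.428
G1 X3.668 Y11.175
G1 X1.854 Y8.015
G1 X2.495 Y4.428
G1 X5.292 Y2.093
G1 X8.936 Y2.101
G1 X11.721 Y4.449
G1 X12.345 Y8.040
; layer 2
G0 Z13.126
G0 X10.598 Y7.727
G1 X9.378 Y9.828
G1 X7.094 Y10.653
G1 X4.813 Y9.817
G1 X3.604 Y7.711
G1 X4.031 Y5.319
G1 X5.896 Y3.763
G1 X8.325 Y3.768
G1 X10.181 Y5.333
G1 X10.598 Y7.727
; layer 3
G0 Z19.688
G0 X8.850 Y7.415
G1 X8.240 Y8.465
G1 X7.098 Y8.878
G1 X5.958 Y8.460
G1 X5.353 Y7.406
G1 X5.567 Y6.211
G1 X6.499 Y5.432
G1 X7.713 Y5.435
G1 X8.642 Y6.218
G1 X8.850 Y7.415
M2 ; end

The solid is a regular 9-sided pyramid, base circumscribed radius ≈ 7.1 mm, apex at z ≈ 26.3 mm. Slicing at Δz = 6.563 mm — 4 equal slices spanning the solid's height, so layer i sits at z = i·h/4 — gives 3 non-empty perimeters. Each is a 9-segment closed polygon; G0 lifts to the layer z and rapids to the start vertex, then G1 traces the edges. The cross-section shrinks linearly with z (the slice at the apex is degenerate and omitted).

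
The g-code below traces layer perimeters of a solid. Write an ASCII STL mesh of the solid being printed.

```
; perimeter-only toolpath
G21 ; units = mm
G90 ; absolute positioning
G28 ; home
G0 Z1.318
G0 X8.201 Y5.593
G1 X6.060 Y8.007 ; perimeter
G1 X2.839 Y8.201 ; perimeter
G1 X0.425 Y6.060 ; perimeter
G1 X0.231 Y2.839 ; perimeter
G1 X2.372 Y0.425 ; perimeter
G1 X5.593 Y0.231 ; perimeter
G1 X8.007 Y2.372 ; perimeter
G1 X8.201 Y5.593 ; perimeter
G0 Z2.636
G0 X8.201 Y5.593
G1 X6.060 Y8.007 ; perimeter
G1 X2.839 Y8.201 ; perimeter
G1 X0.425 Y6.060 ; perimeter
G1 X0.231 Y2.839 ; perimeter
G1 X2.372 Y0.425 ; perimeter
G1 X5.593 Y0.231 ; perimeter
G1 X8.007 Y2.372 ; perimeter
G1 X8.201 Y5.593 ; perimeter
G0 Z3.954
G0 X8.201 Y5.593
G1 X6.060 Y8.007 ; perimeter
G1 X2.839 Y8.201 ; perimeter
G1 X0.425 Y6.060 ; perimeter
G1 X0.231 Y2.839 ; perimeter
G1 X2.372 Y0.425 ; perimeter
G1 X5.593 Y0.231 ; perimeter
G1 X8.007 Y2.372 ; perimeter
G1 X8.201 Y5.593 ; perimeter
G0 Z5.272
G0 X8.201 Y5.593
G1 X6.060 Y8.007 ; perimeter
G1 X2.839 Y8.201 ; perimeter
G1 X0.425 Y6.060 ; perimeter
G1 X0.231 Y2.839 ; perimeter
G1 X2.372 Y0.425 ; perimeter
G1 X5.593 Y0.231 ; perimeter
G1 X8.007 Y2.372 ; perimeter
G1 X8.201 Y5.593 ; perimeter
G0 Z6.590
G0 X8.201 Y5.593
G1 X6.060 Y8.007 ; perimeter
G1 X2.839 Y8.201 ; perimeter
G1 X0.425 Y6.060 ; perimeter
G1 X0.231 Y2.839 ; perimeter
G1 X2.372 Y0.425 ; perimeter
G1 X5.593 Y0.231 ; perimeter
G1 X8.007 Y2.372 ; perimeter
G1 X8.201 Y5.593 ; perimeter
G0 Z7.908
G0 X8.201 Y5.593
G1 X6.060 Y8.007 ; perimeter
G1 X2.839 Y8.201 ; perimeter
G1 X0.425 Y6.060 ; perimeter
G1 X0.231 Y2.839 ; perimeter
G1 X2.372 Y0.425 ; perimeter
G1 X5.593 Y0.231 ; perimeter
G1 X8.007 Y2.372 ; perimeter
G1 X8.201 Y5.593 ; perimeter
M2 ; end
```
solid part
  facet normal 0.0000 0.0000 -1.0000
    outer loop
      vertex 2.839 8.201 0.000
      vertex 6.060 8.007 0.000
      vertex 8.201 5.593 0.000
    endloop
  endfacet
  facet normal 0.0000 0.0000 -1.0000
    outer loop
      vertex 0.425 6.060 0.000
      vertex 2.839 8.201 0.000
      vertex 8.201 5.593 0.000
    endloop
  endfacet
  facet normal 0.0000 0.0000 -1.0000
    outer loop
      vertex 0.231 2.839 0.000
      vertex 0.425 6.060 0.000
      vertex 8.201 5.593 0.000
    endloop
  endfacet
  facet normal 0.0000 0.0000 -1.0000
    outer loop
      vertex 2.372 0.425 0.000
      vertex 0.231 2.839 0.000
      vertex 8.201 5.593 0.000
    endloop
  endfacet
  facet normal 0.0000 0.0000 -1.0000
    outer loop
      vertex 5.593 0.231 0.000
      vertex 2.372 0.425 0.000
      vertex 8.201 5.593 0.000
    endloop
  endfacet
  facet normal 0.0000 0.0000 -1.0000
    outer loop
      vertex 8.007 2.372 0.000
      vertex 5.593 0.231 0.000
      vertex 8.201 5.593 0.000
    endloop
  endfacet
  facet normal 0.0000 0.0000 1.0000
    outer loop
      vertex 8.201 5.593 7.908
      vertex 6.060 8.007 7.908
      vertex 2.839 8.201 7.908
    endloop
  endfacet
  facet normal 0.0000 0.0000 1.0000
    outer loop
      vertex 8.201 5.593 7.908
      vertex 2.839 8.201 7.908
      vertex 0.425 6.060 7.908
    endloop
  endfacet
  facet normal 0.0000 0.0000 1.0000
    outer loop
      vertex 8.201 5.593 7.908
      vertex 0.425 6.060 7.908
      vertex 0.231 2.839 7.908
    endloop
  endfacet
  facet normal 0.0000 0.0000 1.0000
    outer loop
      vertex 8.201 5.593 7.908
      vertex 0.231 2.839 7.908
      vertex 2.372 0.425 7.908
    endloop
  endfacet
  facet normal 0.0000 0.0000 1.0000
    outer loop
      vertex 8.201 5.593 7.908
      vertex 2.372 0.425 7.908
      vertex 5.593 0.231 7.908
    endloop
  endfacet
  facet normal 0.0000 0.0000 1.0000
    outer loop
      vertex 8.201 5.593 7.908
      vertex 5.593 0.231 7.908
      vertex 8.007 2.372 7.908
    endloop
  endfacet
  facet normal 0.7481 0.6635 0.0000
    outer loop
      vertex 8.201 5.593 0.000
      vertex 6.060 8.007 0.000
      vertex 6.060 8.007 7.908
    endloop
  endfacet
  facet normal 0.7481 0.6635 0.0000
    outer loop
      vertex 8.201 5.593 0.000
      vertex 6.060 8.007 7.908
      vertex 8.201 5.593 7.908
    endloop
  endfacet
  facet normal 0.0601 0.9982 0.0000
    outer loop
      vertex 6.060 8.007 0.000
      vertex 2.839 8.201 0.000
      vertex 2.839 8.201 7.908
    endloop
  endfacet
  facet normal 0.0601 0.9982 0.0000
    outer loop
      vertex 6.060 8.007 0.000
      vertex 2.839 8.201 7.908
      vertex 6.060 8.007 7.908
    endloop
  endfacet
  facet normal -0.6635 0.7481 0.0000
    outer loop
      vertex 2.839 8.201 0.000
      vertex 0.425 6.060 0.000
      vertex 0.425 6.060 7.908
    endloop
  endfacet
  facet normal -0.6635 0.7481 0.0000
    outer loop
      vertex 2.839 8.201 0.000
      vertex 0.425 6.060 7.908
      vertex 2.839 8.201 7.908
    endloop
  endfacet
  facet normal -0.9982 0.0601 0.0000
    outer loop
      vertex 0.425 6.060 0.000
      vertex 0.231 2.839 0.000
      vertex 0.231 2.839 7.908
    endloop
  endfacet
  facet normal -0.9982 0.0601 0.0000
    outer loop
      vertex 0.425 6.060 0.000
      vertex 0.231 2.839 7.908
      vertex 0.425 6.060 7.908
    endloop
  endfacet
  facet normal -0.7481 -0.6635 0.0000
    outer loop
      vertex 0.231 2.839 0.000
      vertex 2.372 0.425 0.000
      vertex 2.372 0.425 7.908
    endloop
  endfacet
  facet normal -0.7481 -0.6635 0.0000
    outer loop
      vertex 0.231 2.839 0.000
      vertex 2.372 0.425 7.908
      vertex 0.231 2.839 7.908
    endloop
  endfacet
  facet normal -0.0601 -0.9982 0.0000
    outer loop
      vertex 2.372 0.425 0.000
      vertex 5.593 0.231 0.000
      vertex 5.593 0.231 7.908
    endloop
  endfacet
  facet normal -0.0601 -0.9982 0.0000
    outer loop
      vertex 2.372 0.425 0.000
      vertex 5.593 0.231 7.908
      vertex 2.372 0.425 7.908
    endloop
  endfacet
  facet normal 0.6635 -0.7481 0.0000
    outer loop
      vertex 5.593 0.231 0.000
      vertex 8.007 2.372 0.000
      vertex 8.007 2.372 7.908
    endloop
  endfacet
  facet normal 0.6635 -0.7481 0.0000
    outer loop
      vertex 5.593 0.231 0.000
      vertex 8.007 2.372 7.908
      vertex 5.593 0.231 7.908
    endloop
  endfacet
  facet normal 0.9982 -0.0601 0.0000
    outer loop
      vertex 8.007 2.372 0.000
      vertex 8.201 5.593 0.000
      vertex 8.201 5.593 7.908
    endloop
  endfacet
  facet normal 0.9982 -0.0601 0.0000
    outer loop
      vertex 8.007 2.372 0.000
      vertex 8.201 5.593 7.908
      vertex 8.007 2.372 7.908
    endloop
  endfacet
endsolid part

The G0 Z moves step by Δz≈1.318 mm. Every layer's G1 loop is the same polygon, so the solid is a straight extrusion of it from z=0 to z≈7.91. Closing with flat bottom and top caps and triangulating gives 28 facets — a regular 8-sided prism (a cylinder approximated with 8 flat sides), circumscribed radius ≈ 4.22 mm, height ≈ 7.91 mm.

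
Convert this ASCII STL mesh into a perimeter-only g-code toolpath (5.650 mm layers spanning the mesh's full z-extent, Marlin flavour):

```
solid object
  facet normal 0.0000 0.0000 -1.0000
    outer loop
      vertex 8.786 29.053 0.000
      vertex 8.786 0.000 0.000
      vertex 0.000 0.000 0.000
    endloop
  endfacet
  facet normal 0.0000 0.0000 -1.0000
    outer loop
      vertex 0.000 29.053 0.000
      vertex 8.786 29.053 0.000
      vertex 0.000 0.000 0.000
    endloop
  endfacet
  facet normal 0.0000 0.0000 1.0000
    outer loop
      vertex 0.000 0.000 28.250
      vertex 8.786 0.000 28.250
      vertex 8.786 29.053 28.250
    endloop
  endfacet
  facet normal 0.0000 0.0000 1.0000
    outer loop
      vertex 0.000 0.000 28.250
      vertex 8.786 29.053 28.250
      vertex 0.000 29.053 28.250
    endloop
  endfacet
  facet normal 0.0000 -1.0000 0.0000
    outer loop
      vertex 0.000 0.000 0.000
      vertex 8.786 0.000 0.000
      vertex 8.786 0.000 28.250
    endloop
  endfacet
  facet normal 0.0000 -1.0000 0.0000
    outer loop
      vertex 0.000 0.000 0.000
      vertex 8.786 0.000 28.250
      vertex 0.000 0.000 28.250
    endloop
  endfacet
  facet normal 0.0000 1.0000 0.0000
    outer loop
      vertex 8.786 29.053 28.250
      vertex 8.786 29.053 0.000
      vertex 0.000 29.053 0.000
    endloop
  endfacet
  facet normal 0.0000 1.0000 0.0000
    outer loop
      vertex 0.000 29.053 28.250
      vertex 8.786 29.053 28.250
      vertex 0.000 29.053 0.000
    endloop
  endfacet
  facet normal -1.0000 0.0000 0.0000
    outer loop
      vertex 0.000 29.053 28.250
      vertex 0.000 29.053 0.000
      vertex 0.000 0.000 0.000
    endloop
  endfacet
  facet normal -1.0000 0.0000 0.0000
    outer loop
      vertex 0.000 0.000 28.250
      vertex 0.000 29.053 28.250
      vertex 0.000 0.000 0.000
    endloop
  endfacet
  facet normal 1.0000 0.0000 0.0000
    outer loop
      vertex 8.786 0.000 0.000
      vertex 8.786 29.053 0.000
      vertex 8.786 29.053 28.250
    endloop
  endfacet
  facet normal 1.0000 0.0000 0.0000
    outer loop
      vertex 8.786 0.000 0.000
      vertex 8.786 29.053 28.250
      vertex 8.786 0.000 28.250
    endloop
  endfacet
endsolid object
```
; perimeter-only toolpath
G21 ; units = mm
G90 ; absolute positioning
G28 ; home
; layer 1
G0 Z5.650
G0 X0.000 Y0.000
G1 X8.786 Y0.000
G1 X8.786 Y29.053
G1 X0.000 Y29.053
G1 X0.000 Y0.000
; layer 2
G0 Z11.300
G0 X0.000 Y0.000
G1 X8.786 Y0.000
G1 X8.786 Y29.053
G1 X0.000 Y29.053
G1 X0.000 Y0.000
; layer 3
G0 Z16.950
G0 X0.000 Y0.000
G1 X8.786 Y0.000
G1 X8.786 Y29.053
G1 X0.000 Y29.053
G1 X0.000 Y0.000
; layer 4
G0 Z22.600
G0 X0.000 Y0.000
G1 X8.786 Y0.000
G1 X8.786 Y29.053
G1 X0.000 Y29.053
G1 X0.000 Y0.000
; layer 5
G0 Z28.250
G0 X0.000 Y0.000
G1 X8.786 Y0.000
G1 X8.786 Y29.053
G1 X0.000 Y29.053
G1 X0.000 Y0.000
M2 ; end

The solid is a rectangular box, roughly 8.79 × 29.1 mm footprint and 28.2 mm tall. Slicing at Δz = 5.650 mm — 5 equal slices spanning the solid's height, so layer i sits at z = i·h/5 — gives 5 non-empty perimeters. Each is a 4-segment closed polygon; G0 lifts to the layer z and rapids to the start vertex, then G1 traces the edges.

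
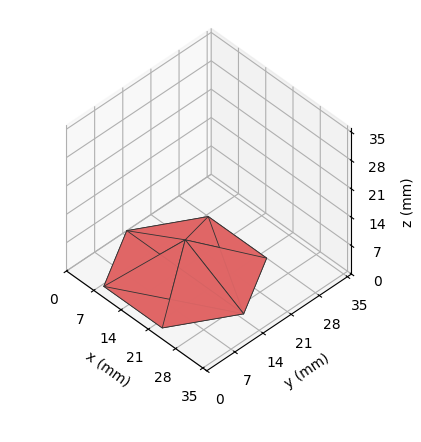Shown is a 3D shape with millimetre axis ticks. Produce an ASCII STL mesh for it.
Reading the render: the shape is a regular 6-sided pyramid, base circumscribed radius ≈ 15 mm, apex at z ≈ 8 mm (dimensions read to the nearest mm from the axis ticks). For the STL, each face is triangulated and given an outward normal.

solid part
  facet normal 0.0000 0.0000 -1.0000
    outer loop
      vertex 7.500 27.990 0.000
      vertex 22.500 27.990 0.000
      vertex 30.000 15.000 0.000
    endloop
  endfacet
  facet normal 0.0000 0.0000 -1.0000
    outer loop
      vertex 0.000 15.000 0.000
      vertex 7.500 27.990 0.000
      vertex 30.000 15.000 0.000
    endloop
  endfacet
  facet normal 0.0000 0.0000 -1.0000
    outer loop
      vertex 7.500 2.010 0.000
      vertex 0.000 15.000 0.000
      vertex 30.000 15.000 0.000
    endloop
  endfacet
  facet normal 0.0000 0.0000 -1.0000
    outer loop
      vertex 22.500 2.010 0.000
      vertex 7.500 2.010 0.000
      vertex 30.000 15.000 0.000
    endloop
  endfacet
  facet normal 0.4541 0.2622 0.8515
    outer loop
      vertex 30.000 15.000 0.000
      vertex 22.500 27.990 0.000
      vertex 15.000 15.000 8.000
    endloop
  endfacet
  facet normal 0.0000 0.5244 0.8515
    outer loop
      vertex 22.500 27.990 0.000
      vertex 7.500 27.990 0.000
      vertex 15.000 15.000 8.000
    endloop
  endfacet
  facet normal -0.4541 0.2622 0.8515
    outer loop
      vertex 7.500 27.990 0.000
      vertex 0.000 15.000 0.000
      vertex 15.000 15.000 8.000
    endloop
  endfacet
  facet normal -0.4541 -0.2622 0.8515
    outer loop
      vertex 0.000 15.000 0.000
      vertex 7.500 2.010 0.000
      vertex 15.000 15.000 8.000
    endloop
  endfacet
  facet normal 0.0000 -0.5244 0.8515
    outer loop
      vertex 7.500 2.010 0.000
      vertex 22.500 2.010 0.000
      vertex 15.000 15.000 8.000
    endloop
  endfacet
  facet normal 0.4541 -0.2622 0.8515
    outer loop
      vertex 22.500 2.010 0.000
      vertex 30.000 15.000 0.000
      vertex 15.000 15.000 8.000
    endloop
  endfacet
endsolid part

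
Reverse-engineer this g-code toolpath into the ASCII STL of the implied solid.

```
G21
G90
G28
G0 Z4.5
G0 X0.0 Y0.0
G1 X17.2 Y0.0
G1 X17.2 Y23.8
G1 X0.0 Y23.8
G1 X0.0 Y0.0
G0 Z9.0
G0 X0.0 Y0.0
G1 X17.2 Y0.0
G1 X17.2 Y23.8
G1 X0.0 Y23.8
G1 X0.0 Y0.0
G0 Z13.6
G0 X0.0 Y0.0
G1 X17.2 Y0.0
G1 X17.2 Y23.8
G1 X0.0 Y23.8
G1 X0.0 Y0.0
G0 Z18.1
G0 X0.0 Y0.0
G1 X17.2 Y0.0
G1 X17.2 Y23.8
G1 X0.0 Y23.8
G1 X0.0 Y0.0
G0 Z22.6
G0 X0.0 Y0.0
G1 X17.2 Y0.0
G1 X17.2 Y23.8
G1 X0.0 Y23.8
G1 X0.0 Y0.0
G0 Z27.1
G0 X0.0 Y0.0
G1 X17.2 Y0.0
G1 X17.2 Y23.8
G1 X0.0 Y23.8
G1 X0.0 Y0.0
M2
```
solid part
  facet normal 0.0000 0.0000 -1.0000
    outer loop
      vertex 17.2 23.8 0.0
      vertex 17.2 0.0 0.0
      vertex 0.0 0.0 0.0
    endloop
  endfacet
  facet normal 0.0000 0.0000 -1.0000
    outer loop
      vertex 0.0 23.8 0.0
      vertex 17.2 23.8 0.0
      vertex 0.0 0.0 0.0
    endloop
  endfacet
  facet normal 0.0000 0.0000 1.0000
    outer loop
      vertex 0.0 0.0 27.1
      vertex 17.2 0.0 27.1
      vertex 17.2 23.8 27.1
    endloop
  endfacet
  facet normal 0.0000 0.0000 1.0000
    outer loop
      vertex 0.0 0.0 27.1
      vertex 17.2 23.8 27.1
      vertex 0.0 23.8 27.1
    endloop
  endfacet
  facet normal 0.0000 -1.0000 0.0000
    outer loop
      vertex 0.0 0.0 0.0
      vertex 17.2 0.0 0.0
      vertex 17.2 0.0 27.1
    endloop
  endfacet
  facet normal 0.0000 -1.0000 0.0000
    outer loop
      vertex 0.0 0.0 0.0
      vertex 17.2 0.0 27.1
      vertex 0.0 0.0 27.1
    endloop
  endfacet
  facet normal 0.0000 1.0000 0.0000
    outer loop
      vertex 17.2 23.8 27.1
      vertex 17.2 23.8 0.0
      vertex 0.0 23.8 0.0
    endloop
  endfacet
  facet normal 0.0000 1.0000 0.0000
    outer loop
      vertex 0.0 23.8 27.1
      vertex 17.2 23.8 27.1
      vertex 0.0 23.8 0.0
    endloop
  endfacet
  facet normal -1.0000 0.0000 0.0000
    outer loop
      vertex 0.0 23.8 27.1
      vertex 0.0 23.8 0.0
      vertex 0.0 0.0 0.0
    endloop
  endfacet
  facet normal -1.0000 0.0000 0.0000
    outer loop
      vertex 0.0 0.0 27.1
      vertex 0.0 23.8 27.1
      vertex 0.0 0.0 0.0
    endloop
  endfacet
  facet normal 1.0000 0.0000 0.0000
    outer loop
      vertex 17.2 0.0 0.0
      vertex 17.2 23.8 0.0
      vertex 17.2 23.8 27.1
    endloop
  endfacet
  facet normal 1.0000 0.0000 0.0000
    outer loop
      vertex 17.2 0.0 0.0
      vertex 17.2 23.8 27.1
      vertex 17.2 0.0 27.1
    endloop
  endfacet
endsolid part

The G0 Z moves step by Δz≈4.5 mm. Every layer's G1 loop is the same polygon, so the solid is a straight extrusion of it from z=0 to z≈27.1. Closing with flat bottom and top caps and triangulating gives 12 facets — a rectangular box, roughly 17.2 × 23.8 mm footprint and 27.1 mm tall.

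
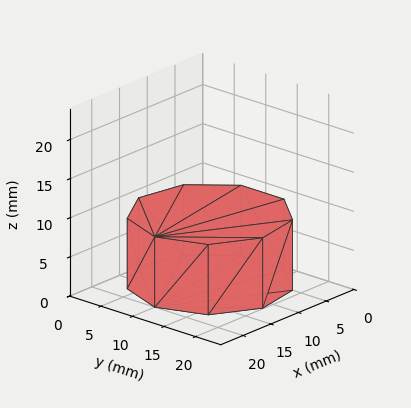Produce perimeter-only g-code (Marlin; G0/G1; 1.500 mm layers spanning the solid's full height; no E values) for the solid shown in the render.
Reading the render: the shape is a regular 9-sided prism (a cylinder approximated with 9 flat sides), circumscribed radius ≈ 10 mm, height ≈ 9 mm (dimensions read to the nearest mm from the axis ticks). For the g-code, the solid's height is divided into equal slices at the stated Δz and each level perimeter traced with G1 moves after a G0 lift.

; perimeter-only toolpath
G21 ; units = mm
G90 ; absolute positioning
G28 ; home
; layer 1
G0 Z1.500
G0 X20.000 Y10.000
G1 X17.660 Y16.428
G1 X11.736 Y19.848
G1 X5.000 Y18.660
G1 X0.603 Y13.420
G1 X0.603 Y6.580
G1 X5.000 Y1.340
G1 X11.736 Y0.152
G1 X17.660 Y3.572
G1 X20.000 Y10.000
; layer 2
G0 Z3.000
G0 X20.000 Y10.000
G1 X17.660 Y16.428
G1 X11.736 Y19.848
G1 X5.000 Y18.660
G1 X0.603 Y13.420
G1 X0.603 Y6.580
G1 X5.000 Y1.340
G1 X11.736 Y0.152
G1 X17.660 Y3.572
G1 X20.000 Y10.000
; layer 3
G0 Z4.500
G0 X20.000 Y10.000
G1 X17.660 Y16.428
G1 X11.736 Y19.848
G1 X5.000 Y18.660
G1 X0.603 Y13.420
G1 X0.603 Y6.580
G1 X5.000 Y1.340
G1 X11.736 Y0.152
G1 X17.660 Y3.572
G1 X20.000 Y10.000
; layer 4
G0 Z6.000
G0 X20.000 Y10.000
G1 X17.660 Y16.428
G1 X11.736 Y19.848
G1 X5.000 Y18.660
G1 X0.603 Y13.420
G1 X0.603 Y6.580
G1 X5.000 Y1.340
G1 X11.736 Y0.152
G1 X17.660 Y3.572
G1 X20.000 Y10.000
; layer 5
G0 Z7.500
G0 X20.000 Y10.000
G1 X17.660 Y16.428
G1 X11.736 Y19.848
G1 X5.000 Y18.660
G1 X0.603 Y13.420
G1 X0.603 Y6.580
G1 X5.000 Y1.340
G1 X11.736 Y0.152
G1 X17.660 Y3.572
G1 X20.000 Y10.000
; layer 6
G0 Z9.000
G0 X20.000 Y10.000
G1 X17.660 Y16.428
G1 X11.736 Y19.848
G1 X5.000 Y18.660
G1 X0.603 Y13.420
G1 X0.603 Y6.580
G1 X5.000 Y1.340
G1 X11.736 Y0.152
G1 X17.660 Y3.572
G1 X20.000 Y10.000
M2 ; end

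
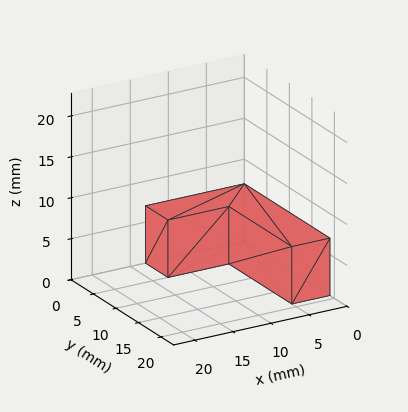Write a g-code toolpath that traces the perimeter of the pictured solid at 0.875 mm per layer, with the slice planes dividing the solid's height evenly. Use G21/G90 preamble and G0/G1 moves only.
Reading the render: the shape is an L-shaped prism: outer 13 × 19 mm, arm thicknesses ≈ 5 mm (horizontal) and 5 mm (vertical), extruded 7 mm in z (dimensions read to the nearest mm from the axis ticks). For the g-code, the solid's height is divided into equal slices at the stated Δz and each level perimeter traced with G1 moves after a G0 lift.

; perimeter-only toolpath
G21 ; units = mm
G90 ; absolute positioning
G28 ; home
; layer 1
G0 Z0.875
G0 X0.000 Y0.000
G1 X13.000 Y0.000
G1 X13.000 Y5.000
G1 X5.000 Y5.000
G1 X5.000 Y19.000
G1 X0.000 Y19.000
G1 X0.000 Y0.000
; layer 2
G0 Z1.750
G0 X0.000 Y0.000
G1 X13.000 Y0.000
G1 X13.000 Y5.000
G1 X5.000 Y5.000
G1 X5.000 Y19.000
G1 X0.000 Y19.000
G1 X0.000 Y0.000
; layer 3
G0 Z2.625
G0 X0.000 Y0.000
G1 X13.000 Y0.000
G1 X13.000 Y5.000
G1 X5.000 Y5.000
G1 X5.000 Y19.000
G1 X0.000 Y19.000
G1 X0.000 Y0.000
; layer 4
G0 Z3.500
G0 X0.000 Y0.000
G1 X13.000 Y0.000
G1 X13.000 Y5.000
G1 X5.000 Y5.000
G1 X5.000 Y19.000
G1 X0.000 Y19.000
G1 X0.000 Y0.000
; layer 5
G0 Z4.375
G0 X0.000 Y0.000
G1 X13.000 Y0.000
G1 X13.000 Y5.000
G1 X5.000 Y5.000
G1 X5.000 Y19.000
G1 X0.000 Y19.000
G1 X0.000 Y0.000
; layer 6
G0 Z5.250
G0 X0.000 Y0.000
G1 X13.000 Y0.000
G1 X13.000 Y5.000
G1 X5.000 Y5.000
G1 X5.000 Y19.000
G1 X0.000 Y19.000
G1 X0.000 Y0.000
; layer 7
G0 Z6.125
G0 X0.000 Y0.000
G1 X13.000 Y0.000
G1 X13.000 Y5.000
G1 X5.000 Y5.000
G1 X5.000 Y19.000
G1 X0.000 Y19.000
G1 X0.000 Y0.000
; layer 8
G0 Z7.000
G0 X0.000 Y0.000
G1 X13.000 Y0.000
G1 X13.000 Y5.000
G1 X5.000 Y5.000
G1 X5.000 Y19.000
G1 X0.000 Y19.000
G1 X0.000 Y0.000
M2 ; end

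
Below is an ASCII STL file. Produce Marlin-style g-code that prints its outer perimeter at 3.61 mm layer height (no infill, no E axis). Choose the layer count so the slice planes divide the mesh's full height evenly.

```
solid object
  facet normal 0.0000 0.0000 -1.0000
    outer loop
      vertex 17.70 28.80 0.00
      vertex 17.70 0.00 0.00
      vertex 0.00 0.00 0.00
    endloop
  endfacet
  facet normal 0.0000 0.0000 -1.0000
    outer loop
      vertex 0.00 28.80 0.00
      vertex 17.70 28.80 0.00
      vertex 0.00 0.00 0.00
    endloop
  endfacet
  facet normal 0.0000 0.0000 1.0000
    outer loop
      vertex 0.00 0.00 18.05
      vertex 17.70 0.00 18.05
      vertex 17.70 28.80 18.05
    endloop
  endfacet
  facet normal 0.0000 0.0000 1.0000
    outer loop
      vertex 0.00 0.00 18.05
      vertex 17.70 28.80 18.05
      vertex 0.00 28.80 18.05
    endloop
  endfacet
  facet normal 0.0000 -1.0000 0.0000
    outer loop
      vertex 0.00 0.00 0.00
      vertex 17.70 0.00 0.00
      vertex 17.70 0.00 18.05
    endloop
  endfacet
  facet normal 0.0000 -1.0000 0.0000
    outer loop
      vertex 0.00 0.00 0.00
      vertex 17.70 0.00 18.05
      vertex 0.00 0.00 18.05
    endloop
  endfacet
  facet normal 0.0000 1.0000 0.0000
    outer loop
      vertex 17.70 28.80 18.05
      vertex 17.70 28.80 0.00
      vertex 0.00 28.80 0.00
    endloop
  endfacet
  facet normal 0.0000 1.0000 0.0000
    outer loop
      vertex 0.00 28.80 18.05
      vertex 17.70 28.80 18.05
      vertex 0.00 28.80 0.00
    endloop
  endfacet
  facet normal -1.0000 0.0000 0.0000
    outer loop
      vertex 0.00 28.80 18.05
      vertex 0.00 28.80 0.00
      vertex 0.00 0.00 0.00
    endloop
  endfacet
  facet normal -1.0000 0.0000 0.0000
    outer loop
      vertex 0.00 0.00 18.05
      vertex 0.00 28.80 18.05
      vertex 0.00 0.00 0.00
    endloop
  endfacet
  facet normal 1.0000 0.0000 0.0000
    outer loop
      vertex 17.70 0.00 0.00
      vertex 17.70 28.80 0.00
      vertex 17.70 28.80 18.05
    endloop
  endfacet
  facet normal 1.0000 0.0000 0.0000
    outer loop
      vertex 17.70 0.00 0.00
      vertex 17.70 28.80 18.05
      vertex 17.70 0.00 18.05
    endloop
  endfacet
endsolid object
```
; perimeter-only toolpath
G21 ; units = mm
G90 ; absolute positioning
G28 ; home
; layer 1
G0 Z3.61
G0 X0.00 Y0.00
G1 X17.70 Y0.00
G1 X17.70 Y28.80
G1 X0.00 Y28.80
G1 X0.00 Y0.00
; layer 2
G0 Z7.22
G0 X0.00 Y0.00
G1 X17.70 Y0.00
G1 X17.70 Y28.80
G1 X0.00 Y28.80
G1 X0.00 Y0.00
; layer 3
G0 Z10.83
G0 X0.00 Y0.00
G1 X17.70 Y0.00
G1 X17.70 Y28.80
G1 X0.00 Y28.80
G1 X0.00 Y0.00
; layer 4
G0 Z14.44
G0 X0.00 Y0.00
G1 X17.70 Y0.00
G1 X17.70 Y28.80
G1 X0.00 Y28.80
G1 X0.00 Y0.00
; layer 5
G0 Z18.05
G0 X0.00 Y0.00
G1 X17.70 Y0.00
G1 X17.70 Y28.80
G1 X0.00 Y28.80
G1 X0.00 Y0.00
M2 ; end

The solid is a rectangular box, roughly 17.7 × 28.8 mm footprint and 18.1 mm tall. Slicing at Δz = 3.61 mm — 5 equal slices spanning the solid's height, so layer i sits at z = i·h/5 — gives 5 non-empty perimeters. Each is a 4-segment closed polygon; G0 lifts to the layer z and rapids to the start vertex, then G1 traces the edges.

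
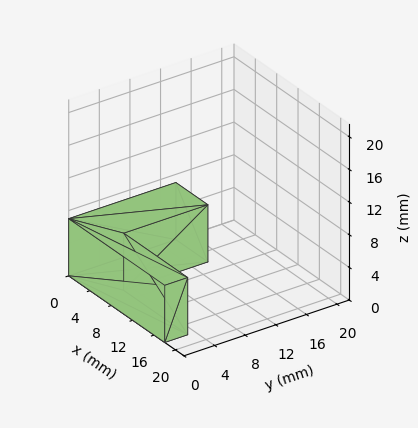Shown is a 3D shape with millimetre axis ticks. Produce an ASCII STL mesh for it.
Reading the render: the shape is an L-shaped prism: outer 18 × 14 mm, arm thicknesses ≈ 3 mm (horizontal) and 6 mm (vertical), extruded 7 mm in z (dimensions read to the nearest mm from the axis ticks). For the STL, each face is triangulated and given an outward normal.

solid part
  facet normal 0.0000 0.0000 -1.0000
    outer loop
      vertex 18.00 3.00 0.00
      vertex 18.00 0.00 0.00
      vertex 0.00 0.00 0.00
    endloop
  endfacet
  facet normal 0.0000 0.0000 -1.0000
    outer loop
      vertex 6.00 3.00 0.00
      vertex 18.00 3.00 0.00
      vertex 0.00 0.00 0.00
    endloop
  endfacet
  facet normal 0.0000 0.0000 -1.0000
    outer loop
      vertex 6.00 14.00 0.00
      vertex 6.00 3.00 0.00
      vertex 0.00 0.00 0.00
    endloop
  endfacet
  facet normal 0.0000 0.0000 -1.0000
    outer loop
      vertex 0.00 14.00 0.00
      vertex 6.00 14.00 0.00
      vertex 0.00 0.00 0.00
    endloop
  endfacet
  facet normal 0.0000 0.0000 1.0000
    outer loop
      vertex 0.00 0.00 7.00
      vertex 18.00 0.00 7.00
      vertex 18.00 3.00 7.00
    endloop
  endfacet
  facet normal 0.0000 0.0000 1.0000
    outer loop
      vertex 0.00 0.00 7.00
      vertex 18.00 3.00 7.00
      vertex 6.00 3.00 7.00
    endloop
  endfacet
  facet normal 0.0000 0.0000 1.0000
    outer loop
      vertex 0.00 0.00 7.00
      vertex 6.00 3.00 7.00
      vertex 6.00 14.00 7.00
    endloop
  endfacet
  facet normal 0.0000 0.0000 1.0000
    outer loop
      vertex 0.00 0.00 7.00
      vertex 6.00 14.00 7.00
      vertex 0.00 14.00 7.00
    endloop
  endfacet
  facet normal 0.0000 -1.0000 0.0000
    outer loop
      vertex 0.00 0.00 0.00
      vertex 18.00 0.00 0.00
      vertex 18.00 0.00 7.00
    endloop
  endfacet
  facet normal 0.0000 -1.0000 0.0000
    outer loop
      vertex 0.00 0.00 0.00
      vertex 18.00 0.00 7.00
      vertex 0.00 0.00 7.00
    endloop
  endfacet
  facet normal 1.0000 0.0000 0.0000
    outer loop
      vertex 18.00 0.00 0.00
      vertex 18.00 3.00 0.00
      vertex 18.00 3.00 7.00
    endloop
  endfacet
  facet normal 1.0000 0.0000 0.0000
    outer loop
      vertex 18.00 0.00 0.00
      vertex 18.00 3.00 7.00
      vertex 18.00 0.00 7.00
    endloop
  endfacet
  facet normal 0.0000 1.0000 0.0000
    outer loop
      vertex 18.00 3.00 0.00
      vertex 6.00 3.00 0.00
      vertex 6.00 3.00 7.00
    endloop
  endfacet
  facet normal 0.0000 1.0000 0.0000
    outer loop
      vertex 18.00 3.00 0.00
      vertex 6.00 3.00 7.00
      vertex 18.00 3.00 7.00
    endloop
  endfacet
  facet normal 1.0000 0.0000 0.0000
    outer loop
      vertex 6.00 3.00 0.00
      vertex 6.00 14.00 0.00
      vertex 6.00 14.00 7.00
    endloop
  endfacet
  facet normal 1.0000 0.0000 0.0000
    outer loop
      vertex 6.00 3.00 0.00
      vertex 6.00 14.00 7.00
      vertex 6.00 3.00 7.00
    endloop
  endfacet
  facet normal 0.0000 1.0000 0.0000
    outer loop
      vertex 6.00 14.00 0.00
      vertex 0.00 14.00 0.00
      vertex 0.00 14.00 7.00
    endloop
  endfacet
  facet normal 0.0000 1.0000 0.0000
    outer loop
      vertex 6.00 14.00 0.00
      vertex 0.00 14.00 7.00
      vertex 6.00 14.00 7.00
    endloop
  endfacet
  facet normal -1.0000 0.0000 0.0000
    outer loop
      vertex 0.00 14.00 0.00
      vertex 0.00 0.00 0.00
      vertex 0.00 0.00 7.00
    endloop
  endfacet
  facet normal -1.0000 0.0000 0.0000
    outer loop
      vertex 0.00 14.00 0.00
      vertex 0.00 0.00 7.00
      vertex 0.00 14.00 7.00
    endloop
  endfacet
endsolid part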